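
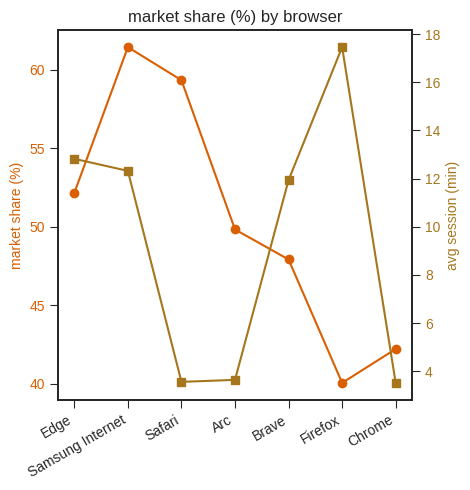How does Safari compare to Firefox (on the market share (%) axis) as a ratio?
≈ 1.5×

Safari ≈ 60, Firefox ≈ 40; 60/40 ≈ 1.5.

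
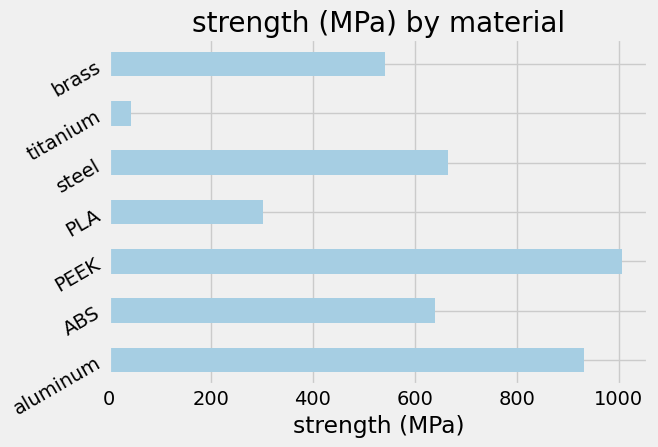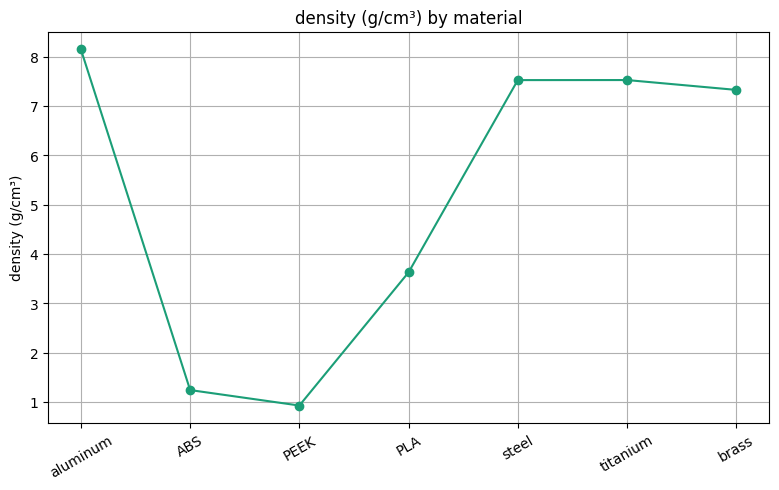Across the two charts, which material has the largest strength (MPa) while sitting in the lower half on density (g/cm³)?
PEEK

Chart 2 median density (g/cm³) ≈ 7; below-median materials: ABS, PEEK, PLA. Among those, PEEK has the highest strength (MPa) (≈ 1000).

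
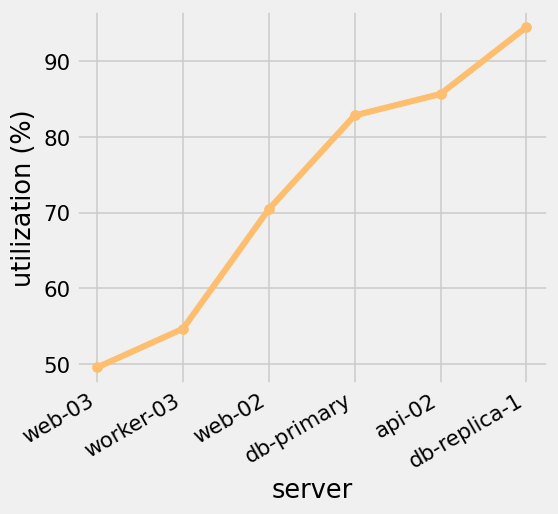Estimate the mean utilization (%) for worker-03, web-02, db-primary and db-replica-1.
(55 + 70 + 85 + 95) / 4 ≈ 76.

≈ 76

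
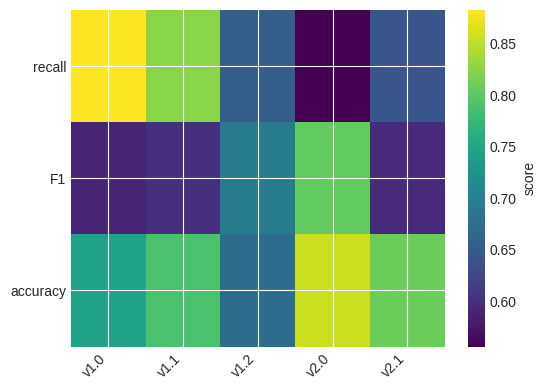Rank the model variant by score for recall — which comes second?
Top 3 for recall: v1.0 ≈ 0.90, v1.1 ≈ 0.80, v1.2 ≈ 0.65.

v1.1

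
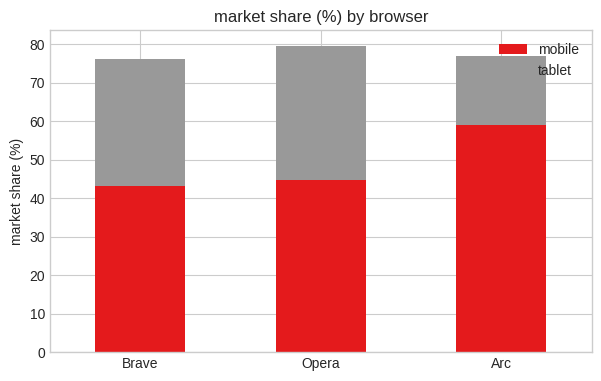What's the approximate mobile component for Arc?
≈ 60

mobile top ≈ 60, bottom ≈ 0; segment ≈ 60.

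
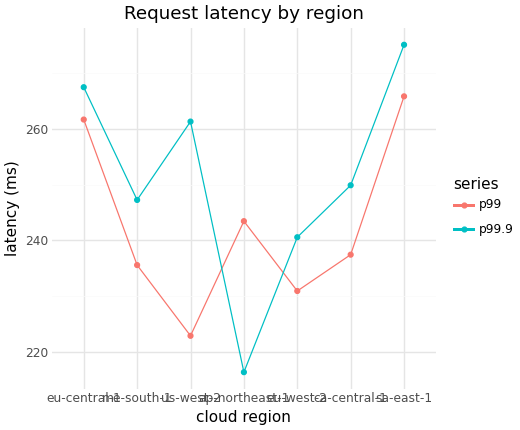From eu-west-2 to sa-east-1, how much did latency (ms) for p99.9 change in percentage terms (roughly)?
eu-west-2 ≈ 240, sa-east-1 ≈ 275; (275 − 240) / 240 ≈ +14.6%.

≈ +14.6%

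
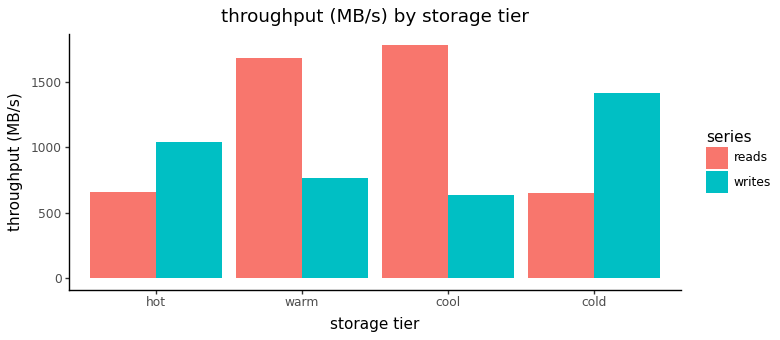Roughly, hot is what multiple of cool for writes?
hot ≈ 1000, cool ≈ 600; 1000/600 ≈ 1.67.

≈ 1.67×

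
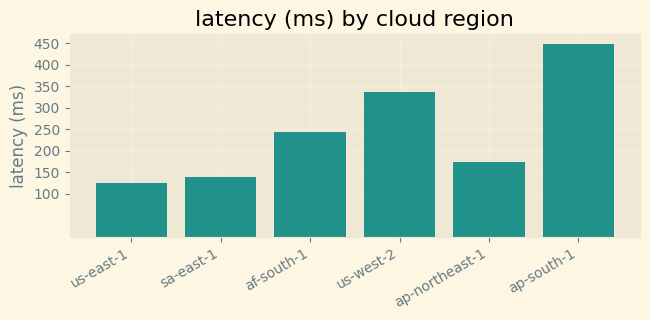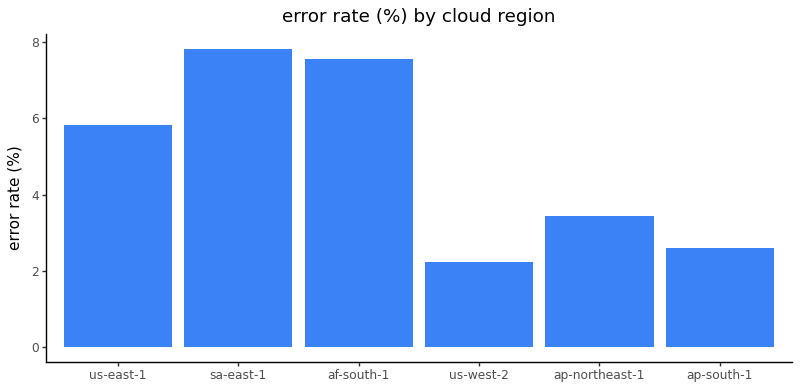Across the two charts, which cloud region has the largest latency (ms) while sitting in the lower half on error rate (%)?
ap-south-1

Chart 2 median error rate (%) ≈ 5; below-median cloud regions: us-west-2, ap-northeast-1, ap-south-1. Among those, ap-south-1 has the highest latency (ms) (≈ 450).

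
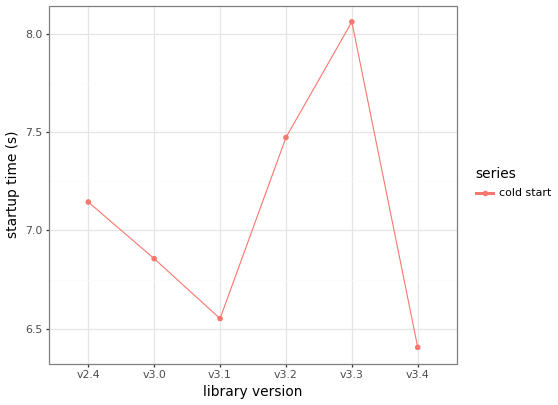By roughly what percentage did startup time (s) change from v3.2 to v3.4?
v3.2 ≈ 7.4, v3.4 ≈ 6.4; (6.4 − 7.4) / 7.4 ≈ -13.5%.

≈ -13.5%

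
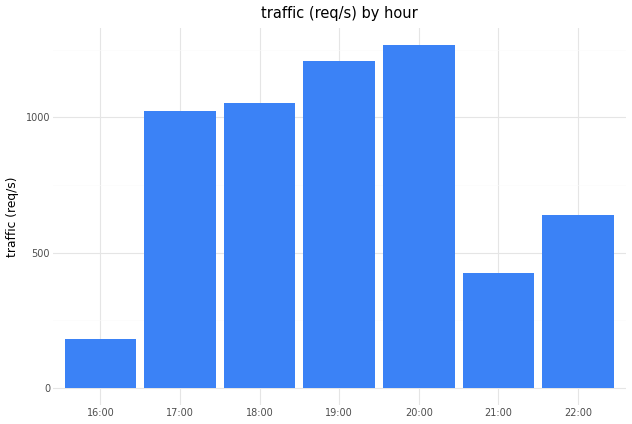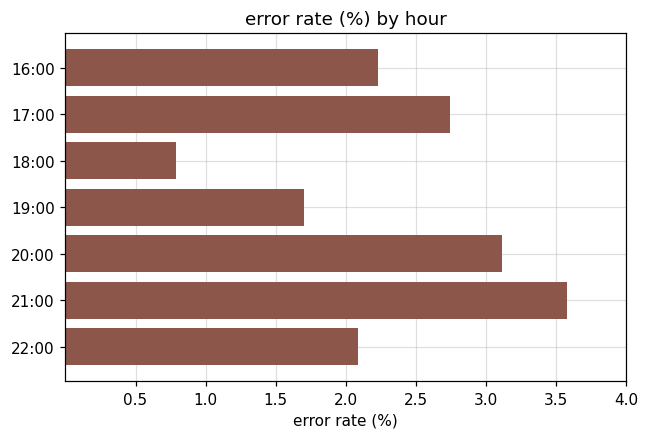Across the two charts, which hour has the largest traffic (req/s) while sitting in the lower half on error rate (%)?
Chart 2 median error rate (%) ≈ 2; below-median hours: 18:00, 19:00, 22:00. Among those, 19:00 has the highest traffic (req/s) (≈ 1200).

19:00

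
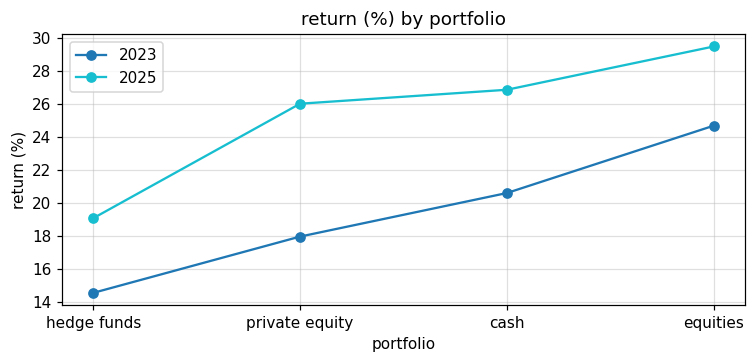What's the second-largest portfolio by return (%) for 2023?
Top 3 for 2023: equities ≈ 24, cash ≈ 20, private equity ≈ 18.

cash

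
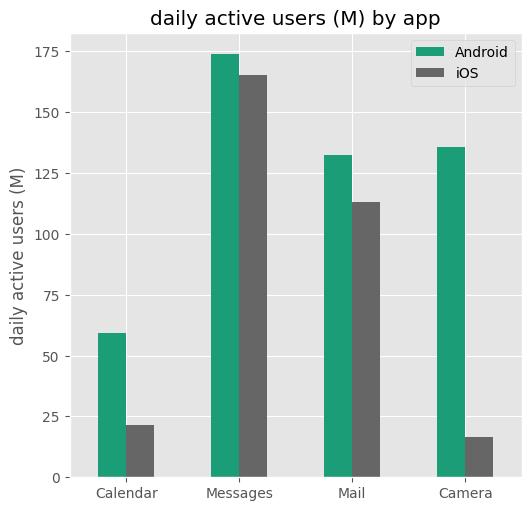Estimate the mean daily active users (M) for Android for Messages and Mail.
≈ 160

(180 + 140) / 2 ≈ 160.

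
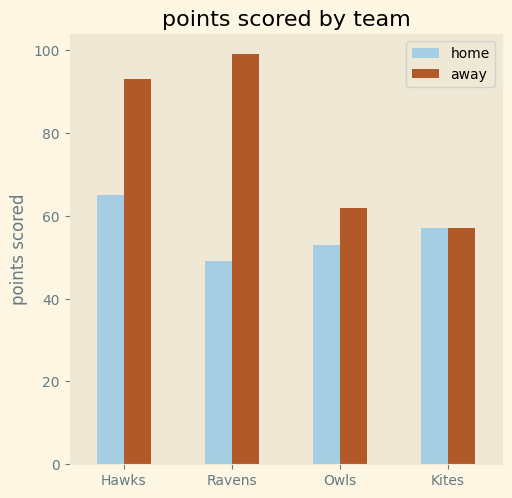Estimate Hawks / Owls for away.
Hawks ≈ 90, Owls ≈ 60; 90/60 ≈ 1.5.

≈ 1.5×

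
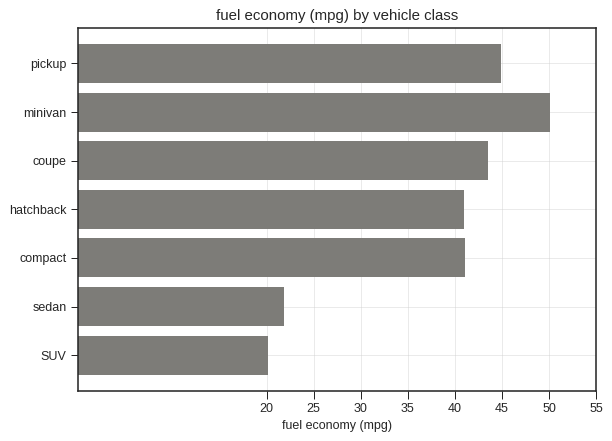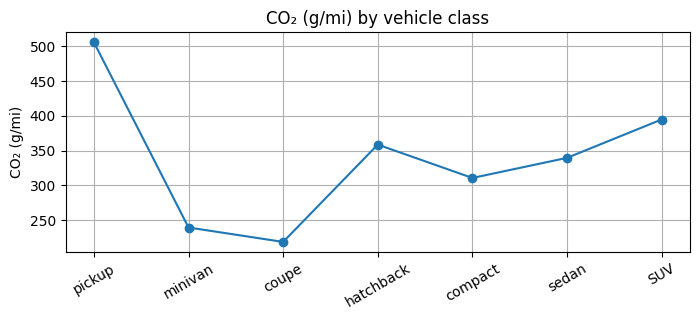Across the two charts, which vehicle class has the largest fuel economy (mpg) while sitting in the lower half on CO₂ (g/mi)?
minivan

Chart 2 median CO₂ (g/mi) ≈ 350; below-median vehicle classes: minivan, coupe, compact. Among those, minivan has the highest fuel economy (mpg) (≈ 50).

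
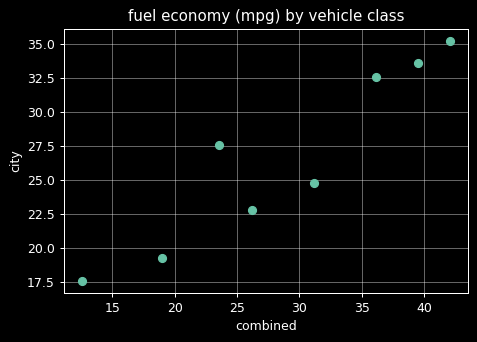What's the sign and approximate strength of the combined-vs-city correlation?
Points are positively correlated; strong (|r| ≈ 0.9).

positive, strong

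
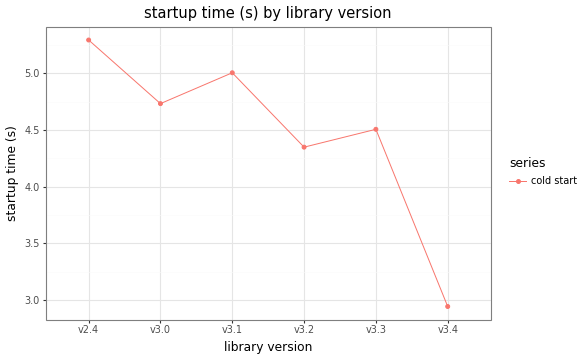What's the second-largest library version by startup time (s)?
Top 3: v2.4 ≈ 5.2, v3.1 ≈ 5.0, v3.0 ≈ 4.8.

v3.1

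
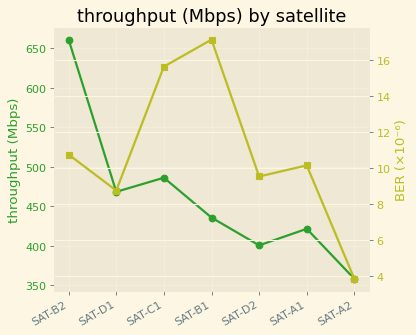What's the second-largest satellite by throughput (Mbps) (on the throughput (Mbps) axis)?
SAT-C1

Top 3 (on the throughput (Mbps) axis): SAT-B2 ≈ 650, SAT-C1 ≈ 500, SAT-D1 ≈ 450.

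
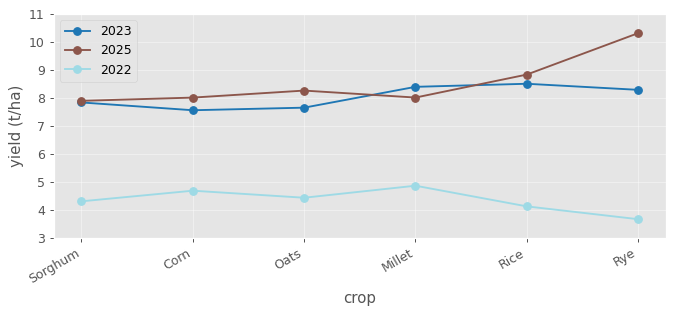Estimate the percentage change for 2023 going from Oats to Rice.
Oats ≈ 8, Rice ≈ 9; (9 − 8) / 8 ≈ +12.5%.

≈ +12.5%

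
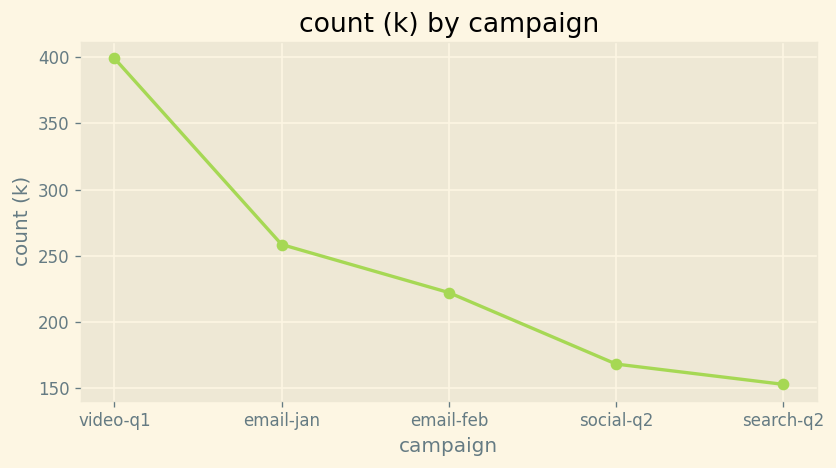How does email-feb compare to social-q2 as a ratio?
≈ 1.29×

email-feb ≈ 225, social-q2 ≈ 175; 225/175 ≈ 1.29.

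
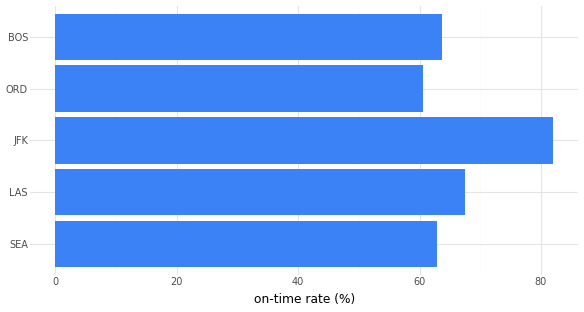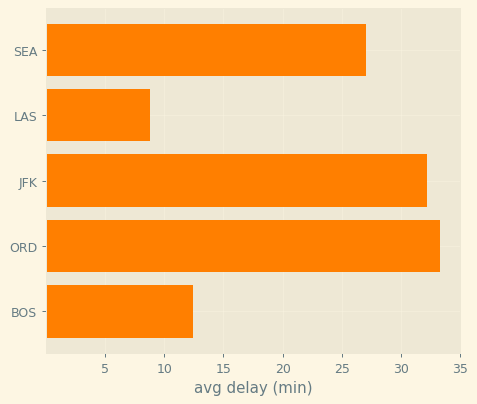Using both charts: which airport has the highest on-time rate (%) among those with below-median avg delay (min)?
Chart 2 median avg delay (min) ≈ 25; below-median airports: LAS, BOS. Among those, LAS has the highest on-time rate (%) (≈ 70).

LAS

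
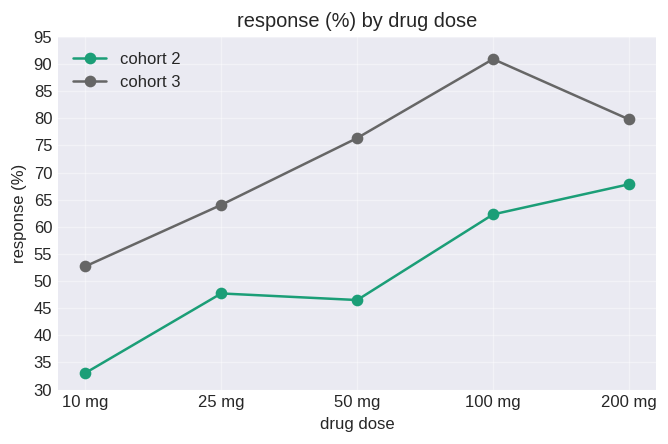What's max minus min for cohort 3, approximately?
Max 100 mg ≈ 90, min 10 mg ≈ 55; range ≈ 35.

≈ 35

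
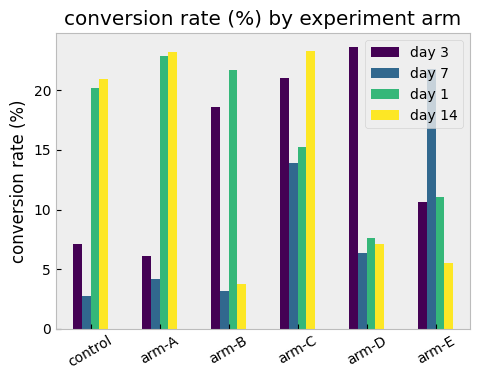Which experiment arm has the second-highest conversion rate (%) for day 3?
arm-C

Top 3 for day 3: arm-D ≈ 24, arm-C ≈ 22, arm-B ≈ 18.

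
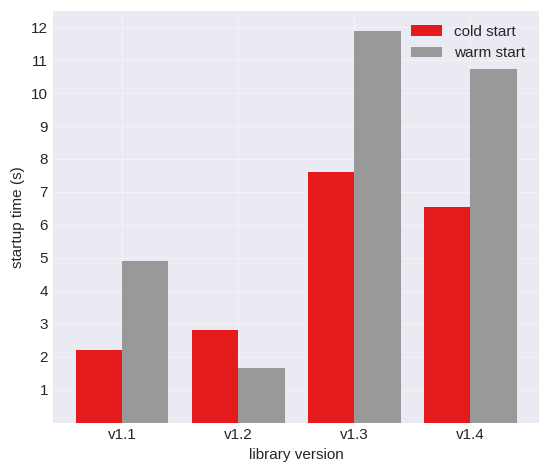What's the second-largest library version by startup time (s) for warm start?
v1.4

Top 3 for warm start: v1.3 ≈ 12, v1.4 ≈ 11, v1.1 ≈ 5.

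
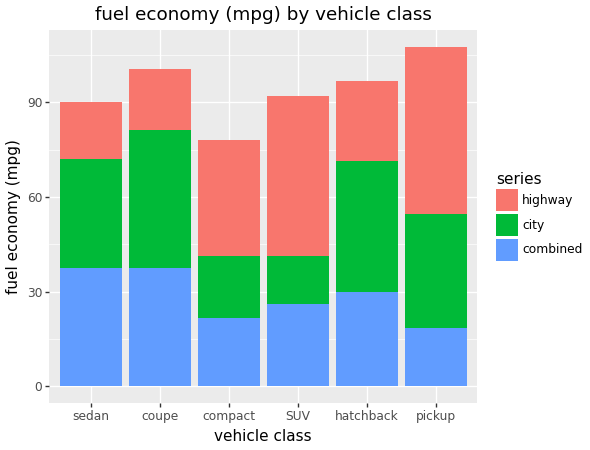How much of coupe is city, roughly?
city top ≈ 80, bottom ≈ 40; segment ≈ 40.

≈ 40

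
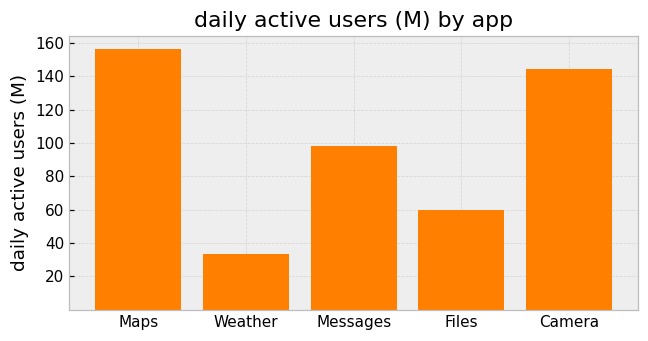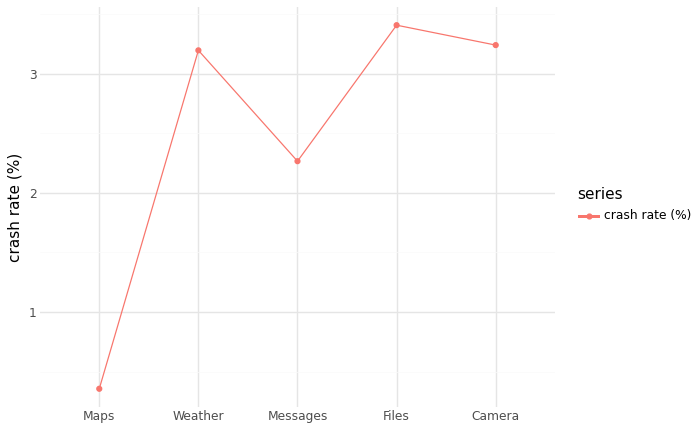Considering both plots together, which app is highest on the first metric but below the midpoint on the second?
Chart 2 median crash rate (%) ≈ 3; below-median apps: Maps, Messages. Among those, Maps has the highest daily active users (M) (≈ 160).

Maps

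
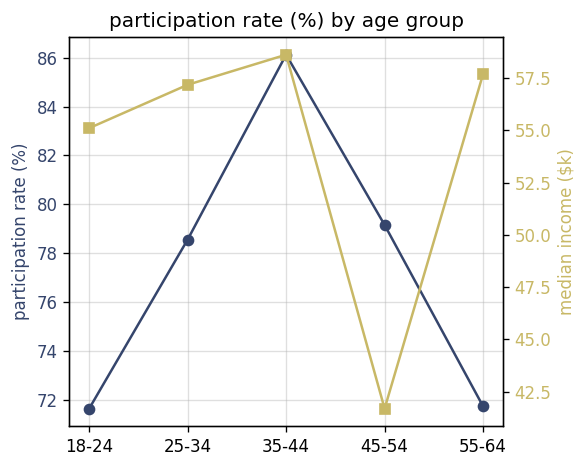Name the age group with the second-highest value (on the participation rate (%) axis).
45-54

Top 3 (on the participation rate (%) axis): 35-44 ≈ 86, 45-54 ≈ 80, 25-34 ≈ 78.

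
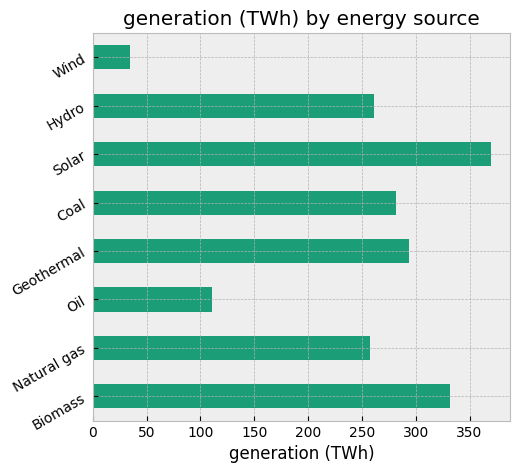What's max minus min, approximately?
Max Solar ≈ 350, min Wind ≈ 50; range ≈ 300.

≈ 300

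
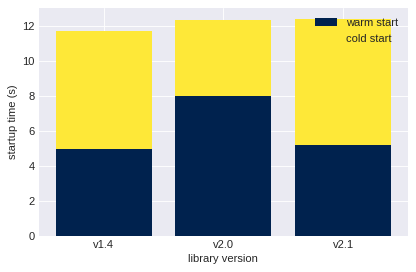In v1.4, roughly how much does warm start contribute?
warm start top ≈ 4, bottom ≈ 0; segment ≈ 4.

≈ 4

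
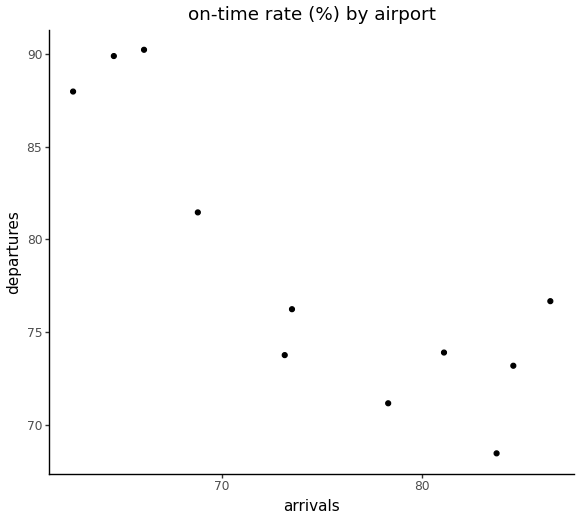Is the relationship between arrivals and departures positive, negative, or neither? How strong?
Points are negatively correlated; strong (|r| ≈ 0.8).

negative, strong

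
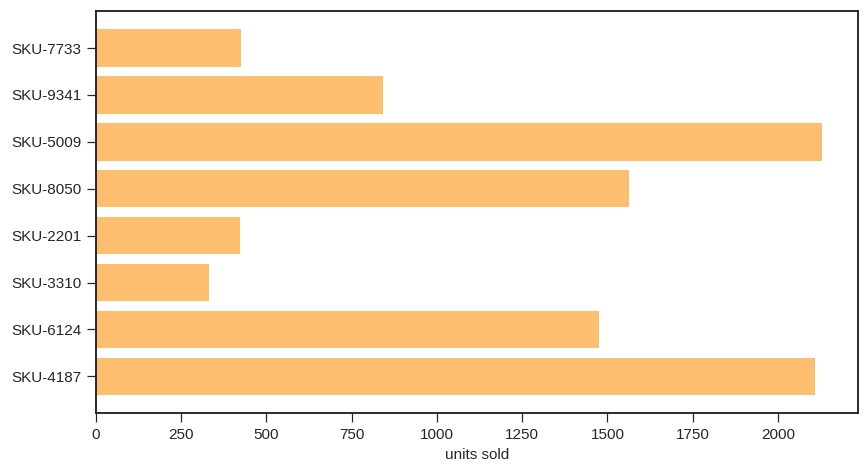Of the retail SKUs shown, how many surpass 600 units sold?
Above 600: SKU-9341, SKU-5009, SKU-8050, SKU-6124, SKU-4187.

5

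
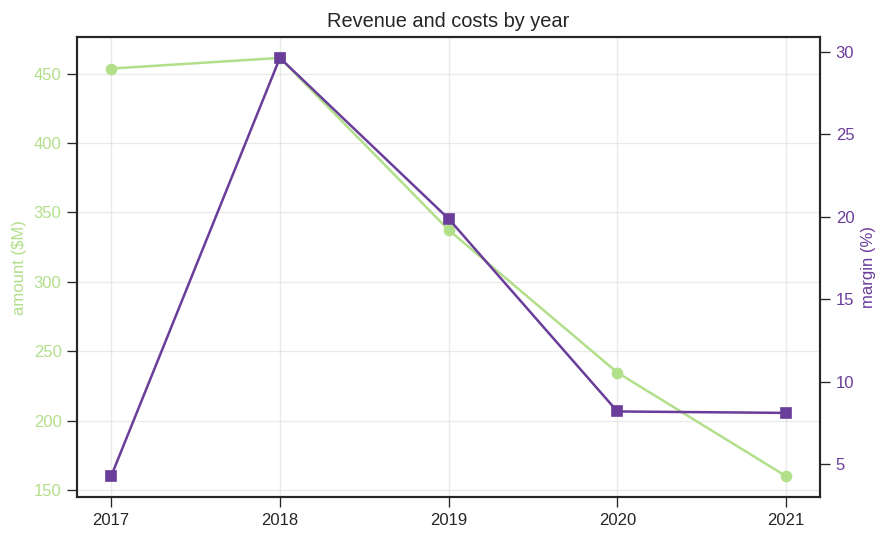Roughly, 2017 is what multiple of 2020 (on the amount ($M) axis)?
2017 ≈ 450, 2020 ≈ 250; 450/250 ≈ 1.8.

≈ 1.8×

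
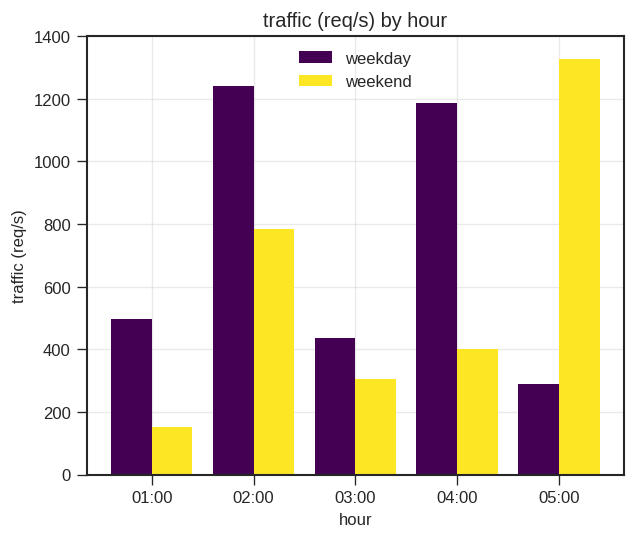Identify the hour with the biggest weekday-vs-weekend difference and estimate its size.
05:00, ≈ 1200 req/s

05:00: weekday ≈ 200, weekend ≈ 1400 → gap ≈ 1200. Next-largest (04:00) is only ≈ 800.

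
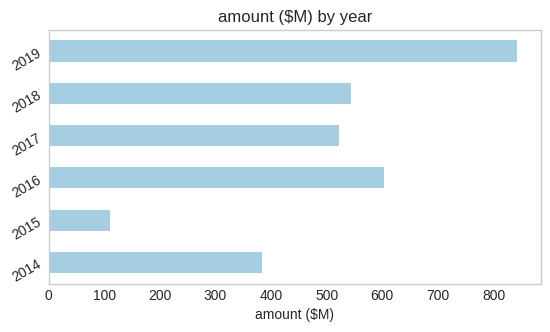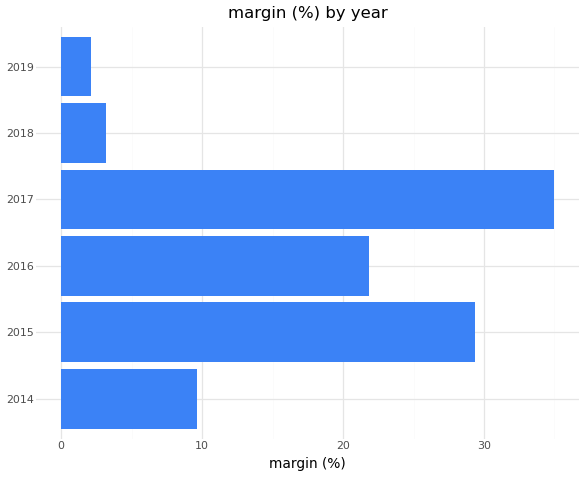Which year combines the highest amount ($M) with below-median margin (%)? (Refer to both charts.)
Chart 2 median margin (%) ≈ 15; below-median years: 2014, 2018, 2019. Among those, 2019 has the highest amount ($M) (≈ 800).

2019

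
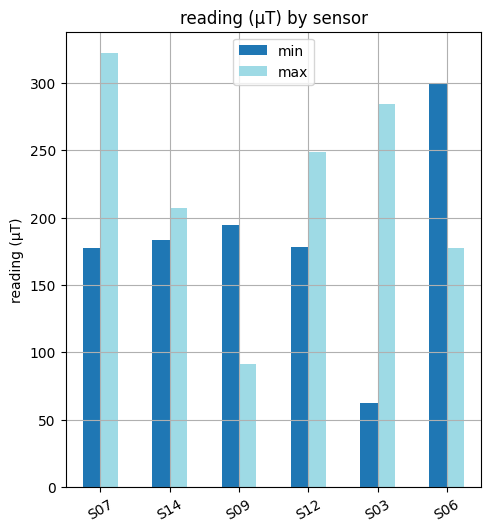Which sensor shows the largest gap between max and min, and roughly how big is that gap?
S03, ≈ 250 µT

S03: max ≈ 300, min ≈ 50 → gap ≈ 250. Next-largest (S07) is only ≈ 100.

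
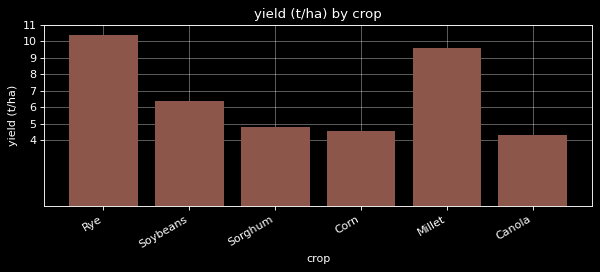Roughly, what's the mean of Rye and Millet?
≈ 10

(10 + 10) / 2 ≈ 10.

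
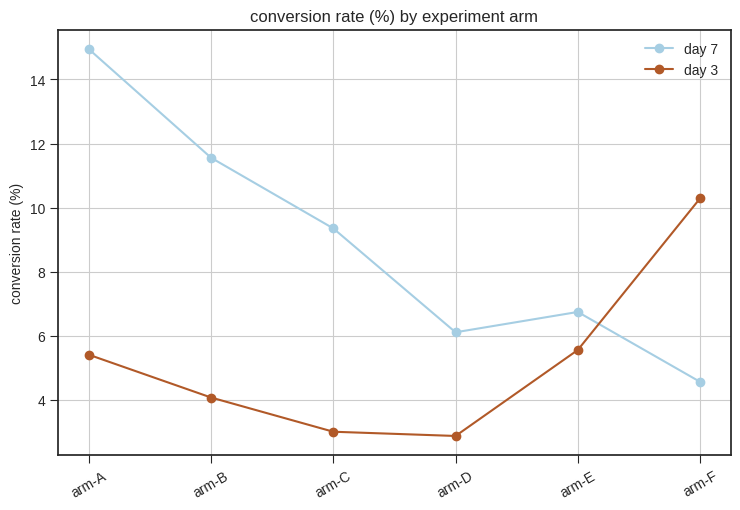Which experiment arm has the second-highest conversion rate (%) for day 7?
arm-B

Top 3 for day 7: arm-A ≈ 14, arm-B ≈ 12, arm-C ≈ 10.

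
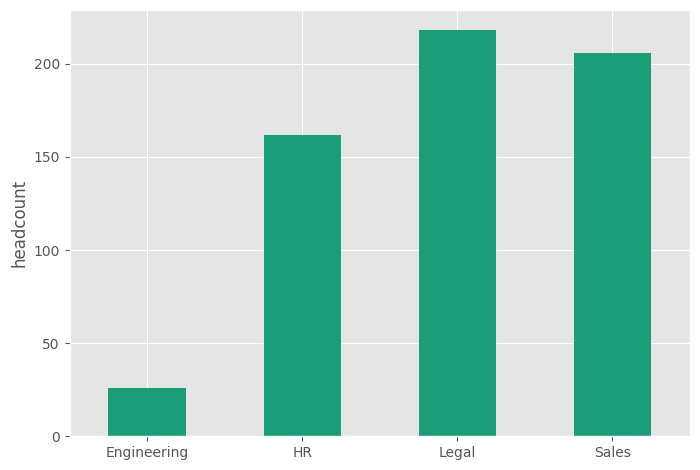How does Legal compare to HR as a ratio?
Legal ≈ 220, HR ≈ 160; 220/160 ≈ 1.38.

≈ 1.38×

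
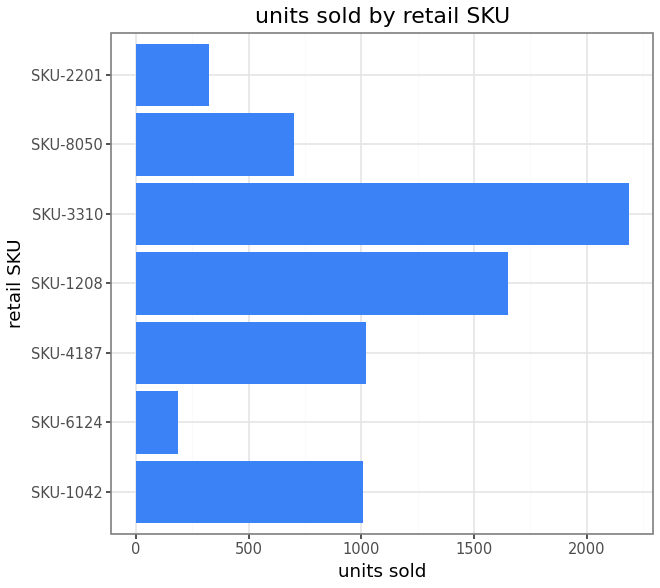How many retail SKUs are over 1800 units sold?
Above 1800: SKU-3310.

1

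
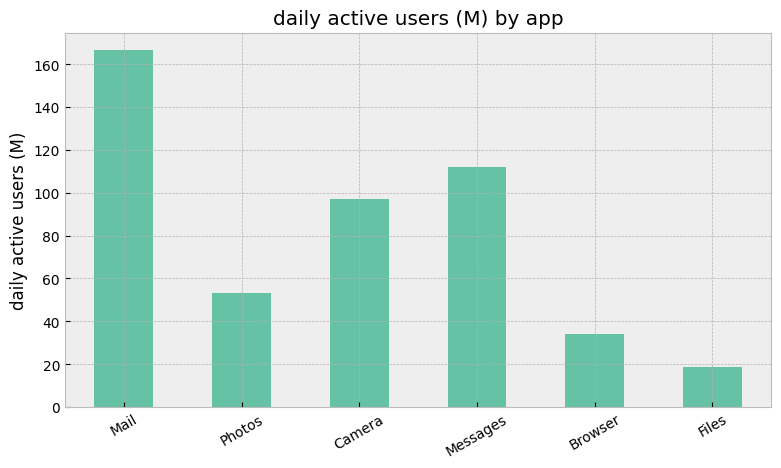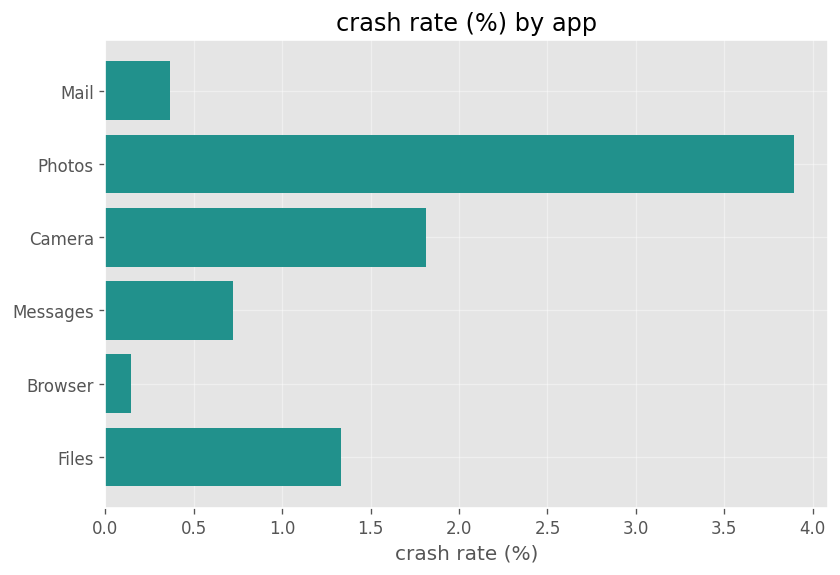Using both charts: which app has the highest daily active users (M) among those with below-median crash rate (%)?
Mail

Chart 2 median crash rate (%) ≈ 1; below-median apps: Mail, Messages, Browser. Among those, Mail has the highest daily active users (M) (≈ 160).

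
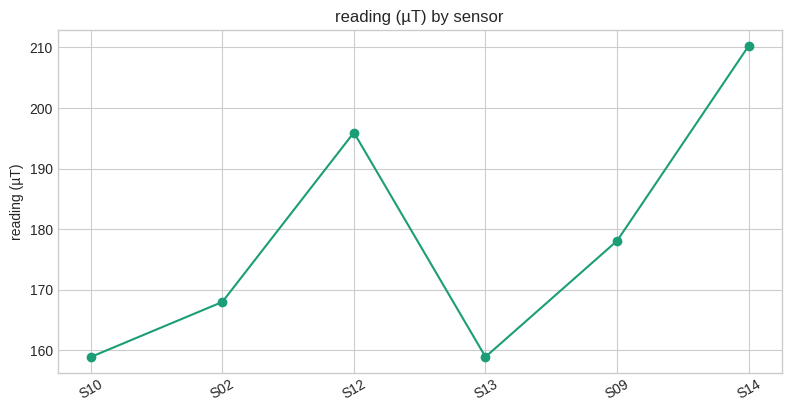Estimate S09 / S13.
≈ 1.12×

S09 ≈ 180, S13 ≈ 160; 180/160 ≈ 1.12.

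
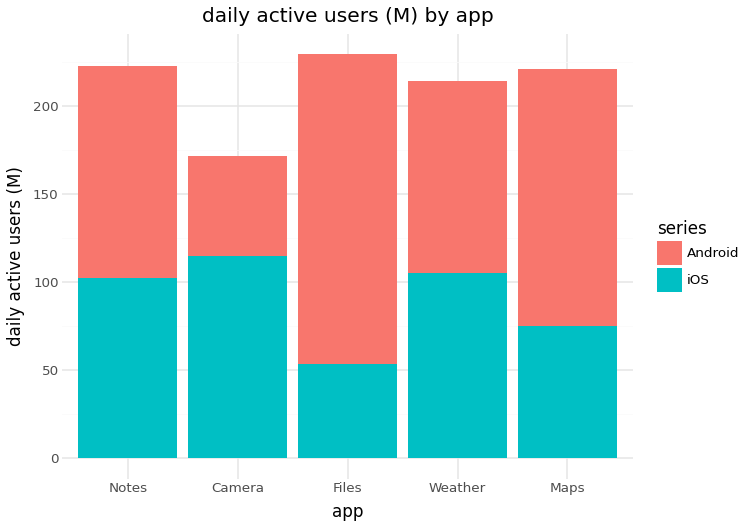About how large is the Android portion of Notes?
≈ 120

Android top ≈ 220, bottom ≈ 100; segment ≈ 120.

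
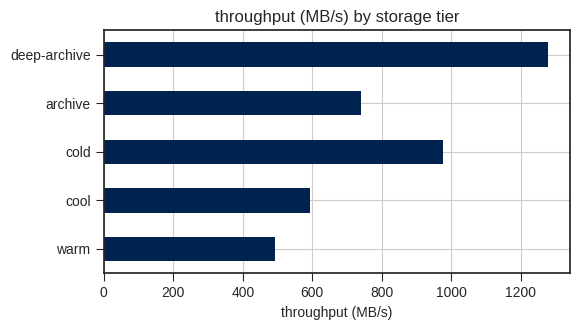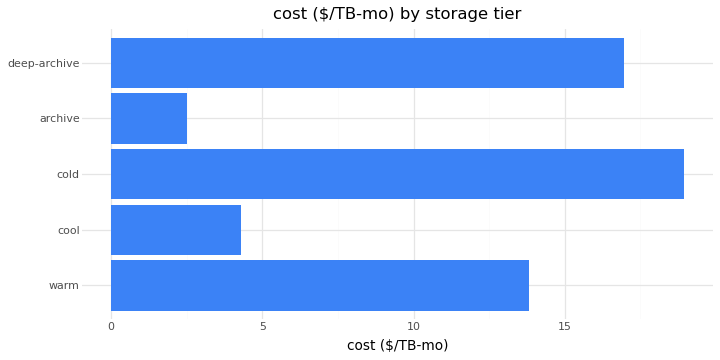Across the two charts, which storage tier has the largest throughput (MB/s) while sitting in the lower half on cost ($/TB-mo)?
archive

Chart 2 median cost ($/TB-mo) ≈ 14; below-median storage tiers: cool, archive. Among those, archive has the highest throughput (MB/s) (≈ 800).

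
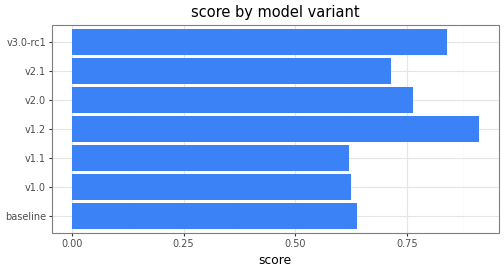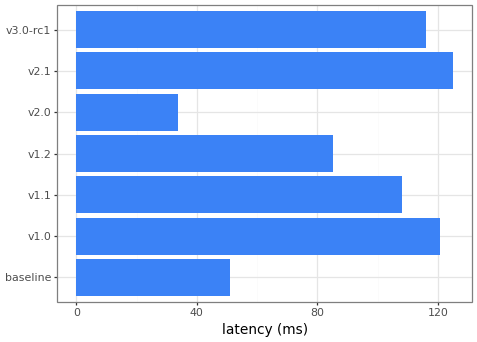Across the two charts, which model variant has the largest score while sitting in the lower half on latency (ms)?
v1.2

Chart 2 median latency (ms) ≈ 100; below-median model variants: baseline, v1.2, v2.0. Among those, v1.2 has the highest score (≈ 0.9).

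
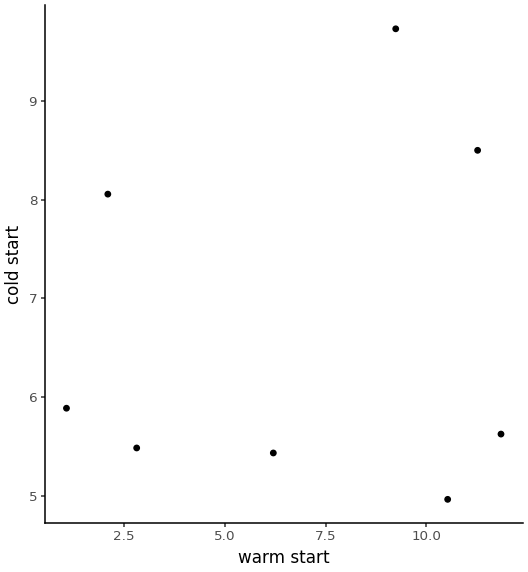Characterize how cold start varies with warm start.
Points are roughly uncorrelated; weak (|r| ≈ 0.1).

no clear correlation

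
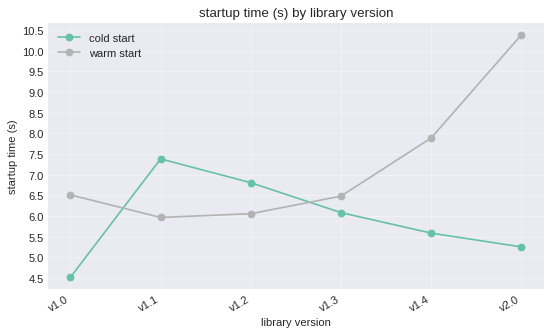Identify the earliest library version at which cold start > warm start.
v1.0: cold start ≈ 4.5 vs warm start ≈ 6.5 (not yet); v1.1: cold start ≈ 7.5 vs warm start ≈ 6.0 (first crossover).

v1.1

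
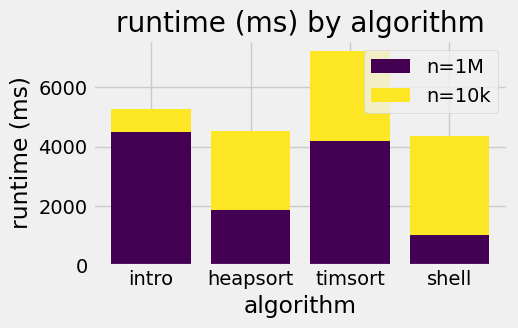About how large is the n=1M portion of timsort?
≈ 4000

n=1M top ≈ 4000, bottom ≈ 0; segment ≈ 4000.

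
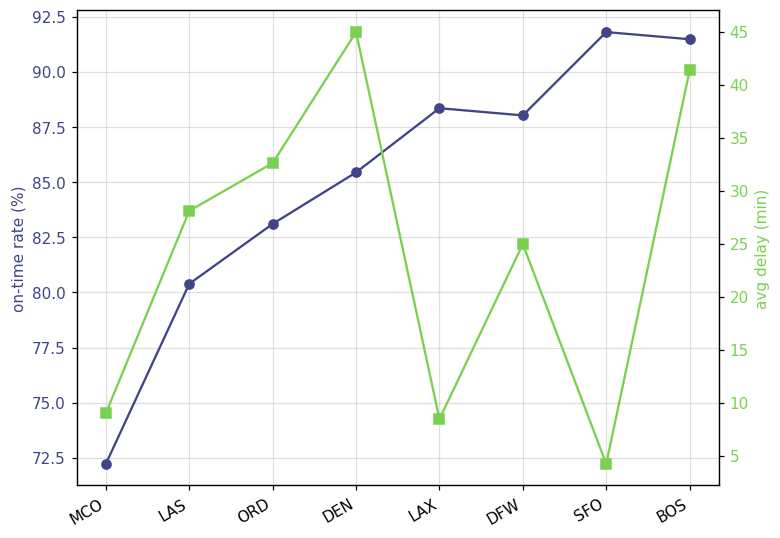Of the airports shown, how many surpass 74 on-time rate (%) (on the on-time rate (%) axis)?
7

Above 74: LAS, ORD, DEN, LAX, DFW, SFO, BOS.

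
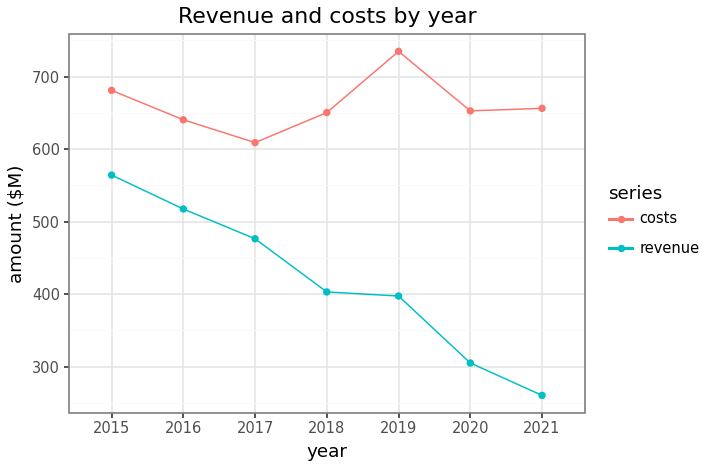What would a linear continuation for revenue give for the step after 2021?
≈ 175

Last three: 400, 300, 250 → slope ≈ -75/step → next ≈ 175.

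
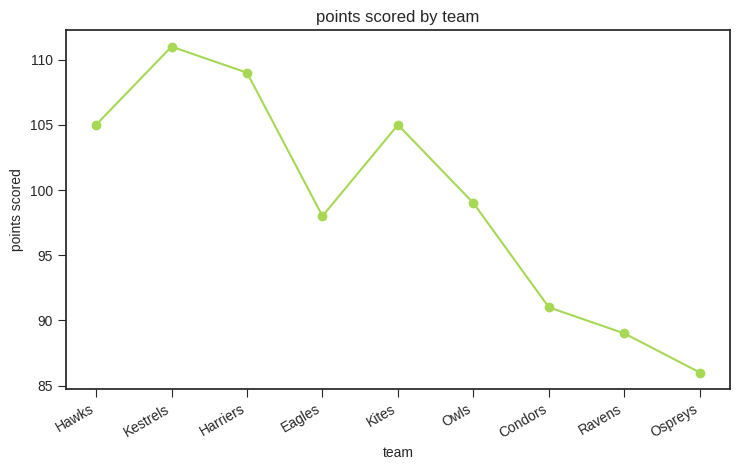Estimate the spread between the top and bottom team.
Max Kestrels ≈ 110, min Ospreys ≈ 85; range ≈ 25.

≈ 25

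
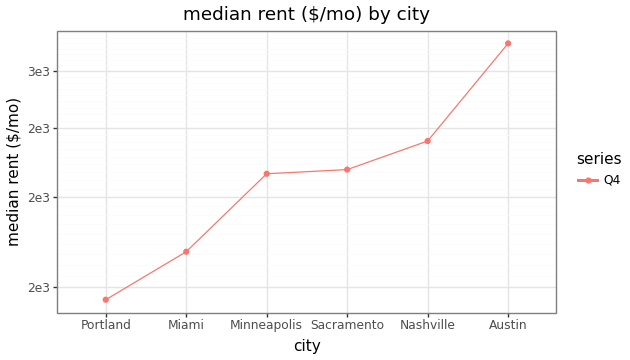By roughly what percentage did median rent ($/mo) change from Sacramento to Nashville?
≈ +9.1%

Sacramento ≈ 2200, Nashville ≈ 2400; (2400 − 2200) / 2200 ≈ +9.1%.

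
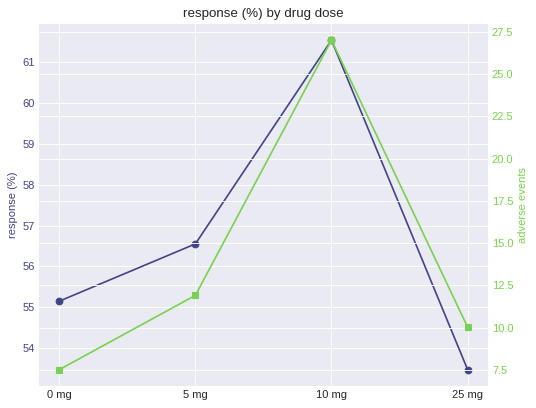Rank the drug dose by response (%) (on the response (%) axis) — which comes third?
Top 4 (on the response (%) axis): 10 mg ≈ 62, 5 mg ≈ 57, 0 mg ≈ 55, 25 mg ≈ 53.

0 mg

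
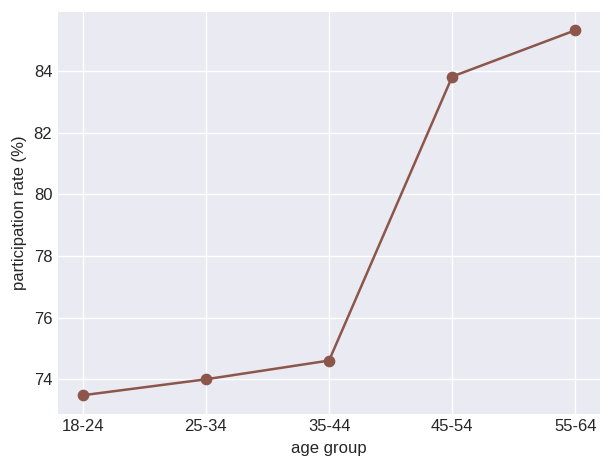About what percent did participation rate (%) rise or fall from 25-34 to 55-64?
≈ +14.9%

25-34 ≈ 74, 55-64 ≈ 85; (85 − 74) / 74 ≈ +14.9%.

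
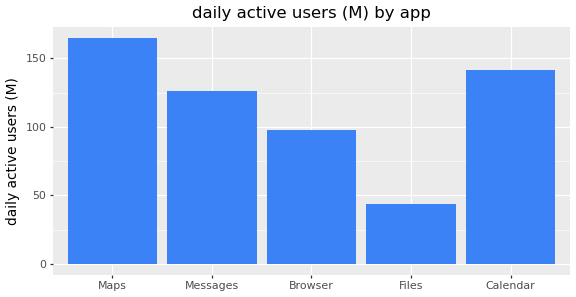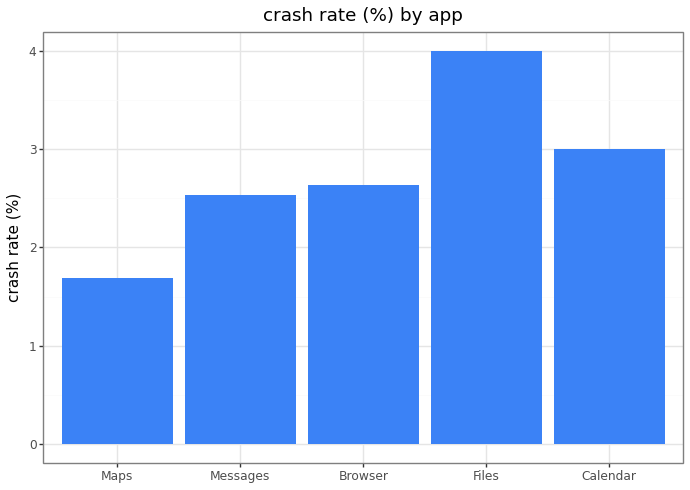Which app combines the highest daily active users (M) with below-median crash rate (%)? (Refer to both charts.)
Maps

Chart 2 median crash rate (%) ≈ 2.5; below-median apps: Maps, Messages. Among those, Maps has the highest daily active users (M) (≈ 160).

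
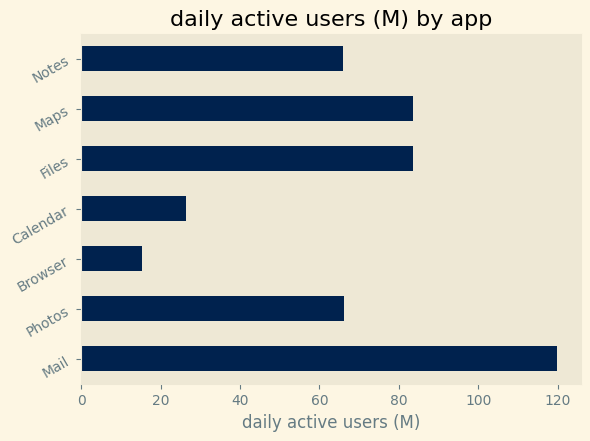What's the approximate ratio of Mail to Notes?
≈ 1.71×

Mail ≈ 120, Notes ≈ 70; 120/70 ≈ 1.71.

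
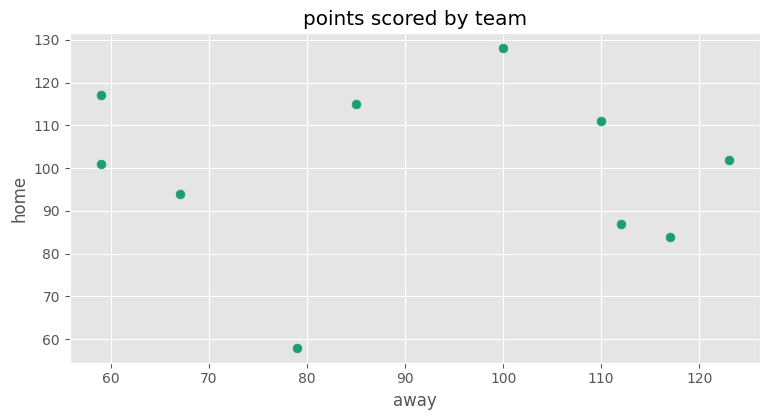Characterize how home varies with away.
Points are roughly uncorrelated; weak (|r| ≈ 0.0).

no clear correlation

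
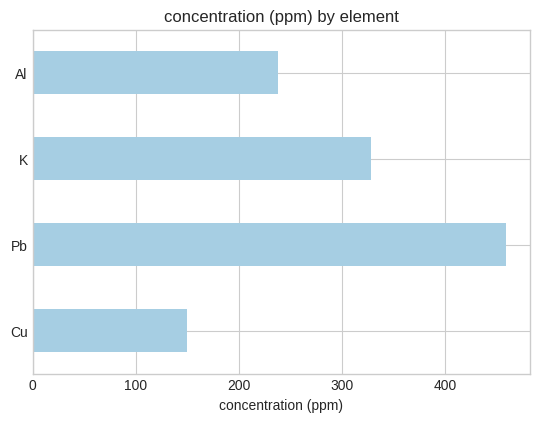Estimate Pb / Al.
≈ 1.8×

Pb ≈ 450, Al ≈ 250; 450/250 ≈ 1.8.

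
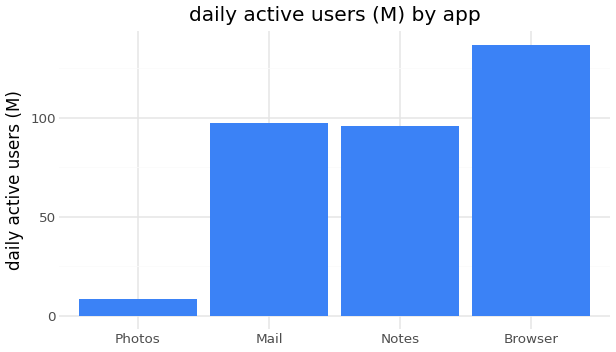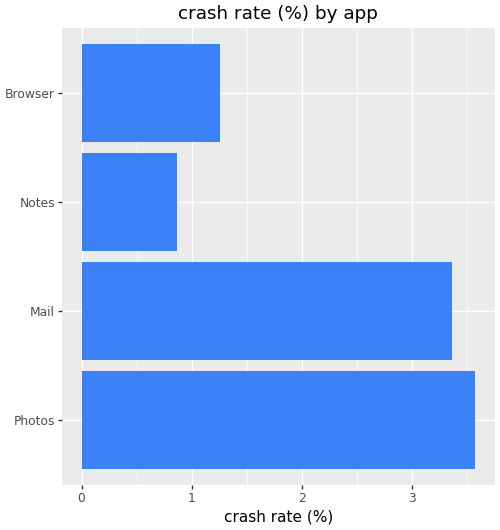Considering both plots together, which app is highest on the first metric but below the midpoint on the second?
Chart 2 median crash rate (%) ≈ 2.5; below-median apps: Notes, Browser. Among those, Browser has the highest daily active users (M) (≈ 140).

Browser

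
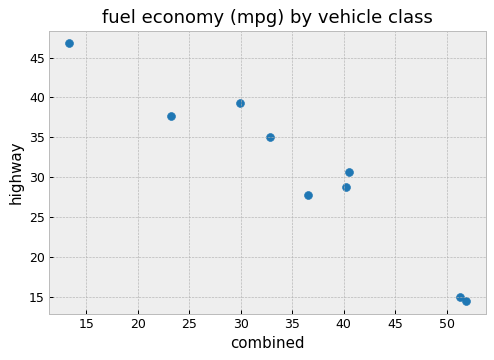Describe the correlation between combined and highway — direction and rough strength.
negative, strong

Points are negatively correlated; strong (|r| ≈ 1.0).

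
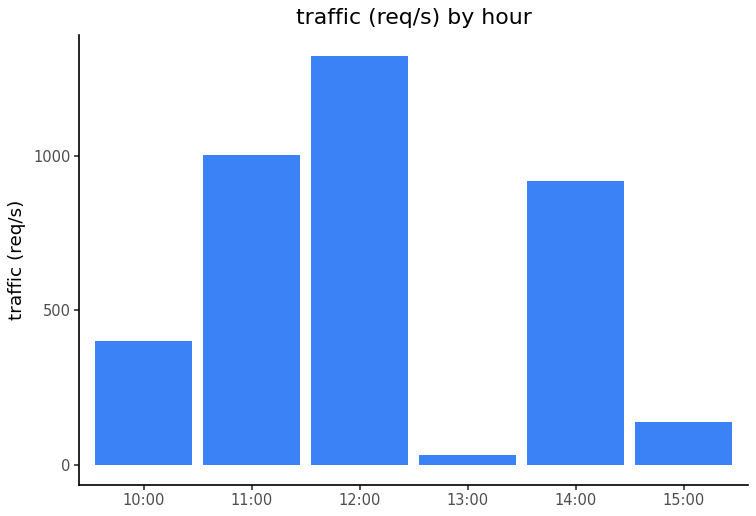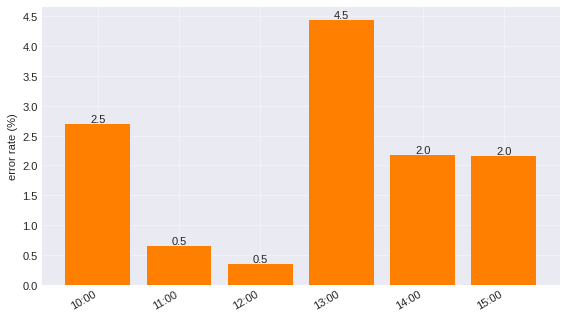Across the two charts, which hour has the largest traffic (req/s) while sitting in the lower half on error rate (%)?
Chart 2 median error rate (%) ≈ 2; below-median hours: 11:00, 12:00, 15:00. Among those, 12:00 has the highest traffic (req/s) (≈ 1400).

12:00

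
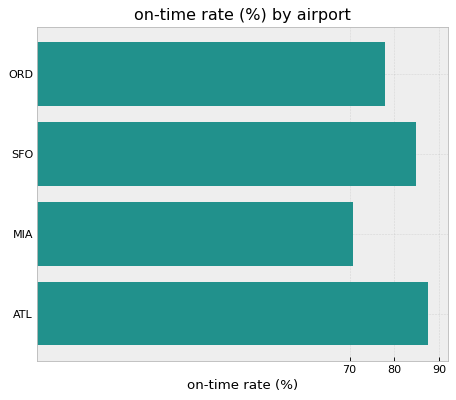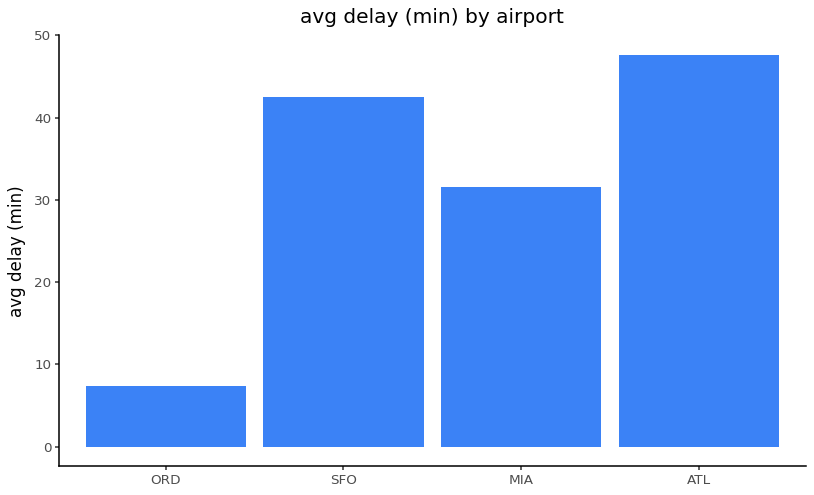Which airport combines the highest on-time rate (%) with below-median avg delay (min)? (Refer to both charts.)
ORD

Chart 2 median avg delay (min) ≈ 35; below-median airports: ORD, MIA. Among those, ORD has the highest on-time rate (%) (≈ 80).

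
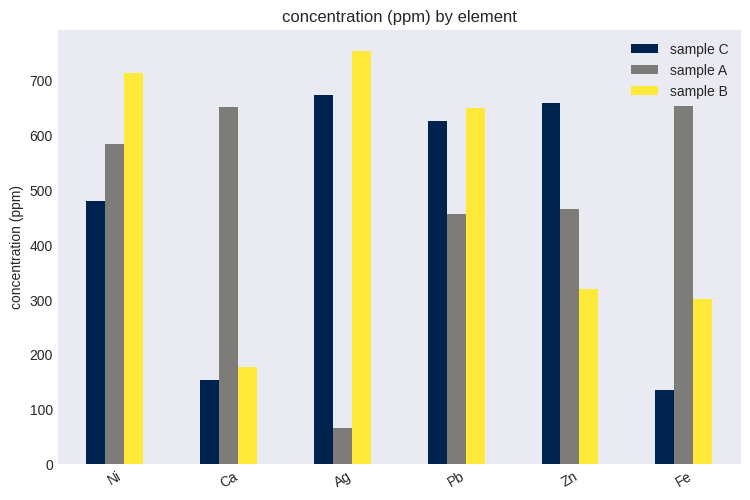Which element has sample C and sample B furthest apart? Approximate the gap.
Zn: sample C ≈ 700, sample B ≈ 300 → gap ≈ 400. Next-largest (Ni) is only ≈ 200.

Zn, ≈ 400 ppm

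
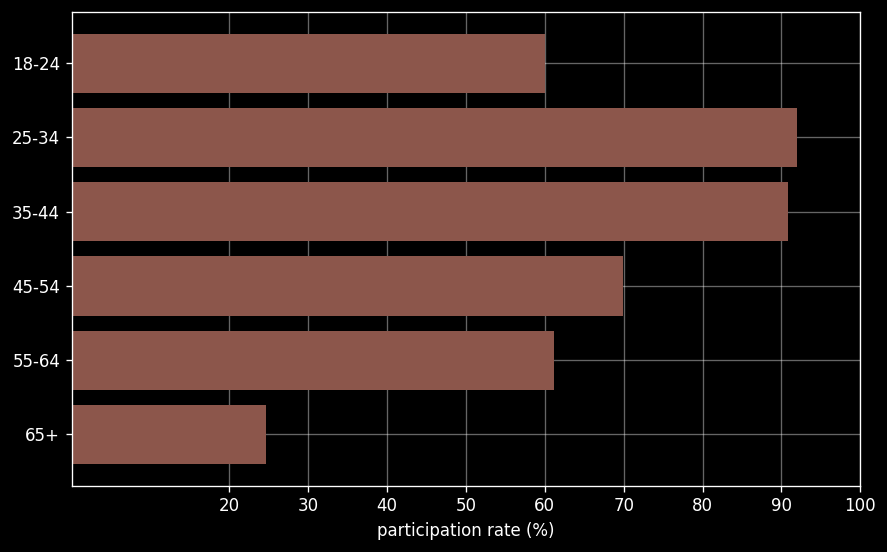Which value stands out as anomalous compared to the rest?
65+

65+ ≈ 20; the rest sit between ≈ 60 and ≈ 90.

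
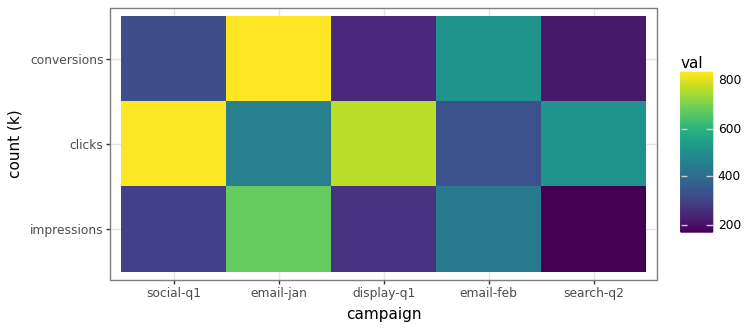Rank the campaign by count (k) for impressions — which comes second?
Top 3 for impressions: email-jan ≈ 700, email-feb ≈ 400, social-q1 ≈ 300.

email-feb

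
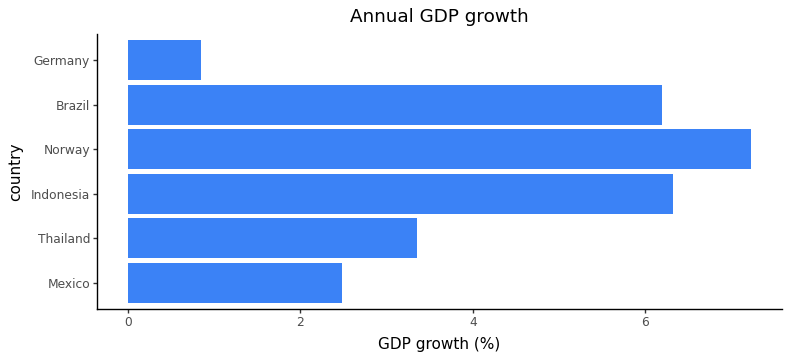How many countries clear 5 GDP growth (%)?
3

Above 5: Indonesia, Norway, Brazil.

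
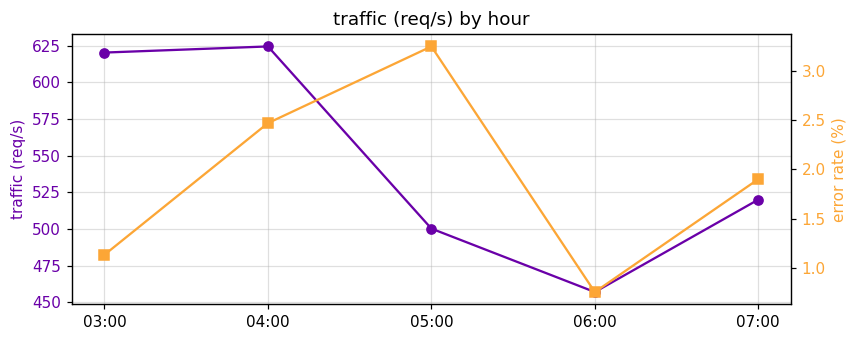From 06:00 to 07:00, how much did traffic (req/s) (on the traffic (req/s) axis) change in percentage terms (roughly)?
≈ +13%

06:00 ≈ 460, 07:00 ≈ 520; (520 − 460) / 460 ≈ +13%.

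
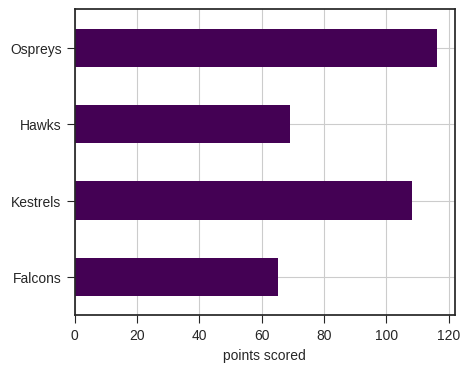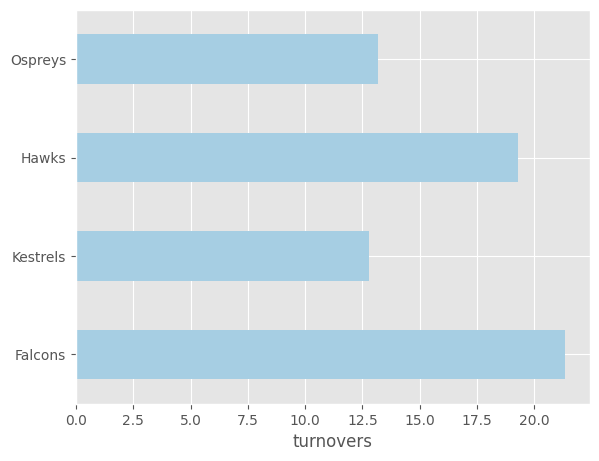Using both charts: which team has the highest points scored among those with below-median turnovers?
Chart 2 median turnovers ≈ 16; below-median teams: Kestrels, Ospreys. Among those, Ospreys has the highest points scored (≈ 120).

Ospreys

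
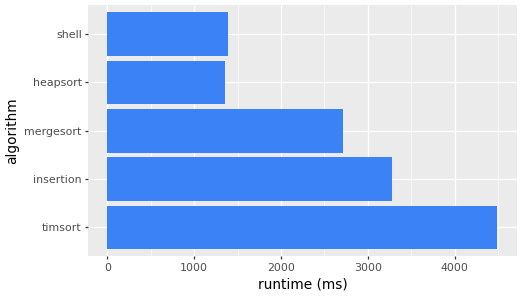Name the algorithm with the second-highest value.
insertion

Top 3: timsort ≈ 4500, insertion ≈ 3500, mergesort ≈ 2500.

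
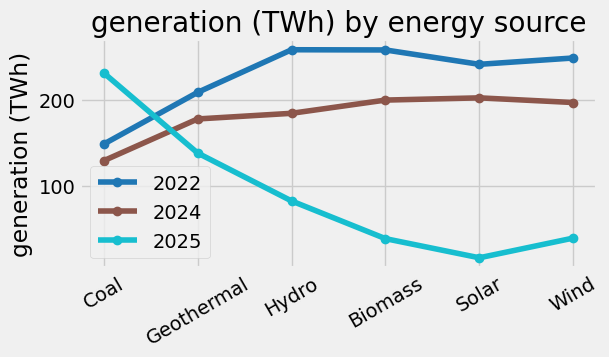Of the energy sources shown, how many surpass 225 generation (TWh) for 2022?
Above 225: Hydro, Biomass, Solar, Wind.

4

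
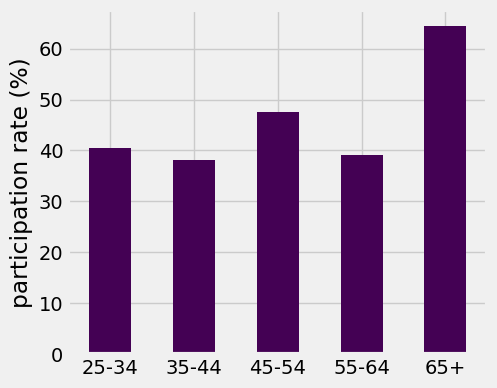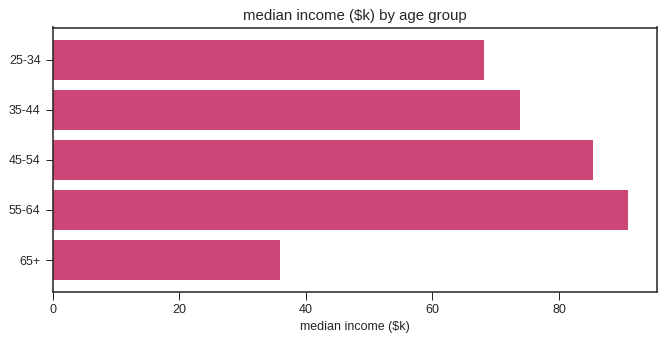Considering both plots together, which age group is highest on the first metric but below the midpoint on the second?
Chart 2 median median income ($k) ≈ 70; below-median age groups: 25-34, 65+. Among those, 65+ has the highest participation rate (%) (≈ 60).

65+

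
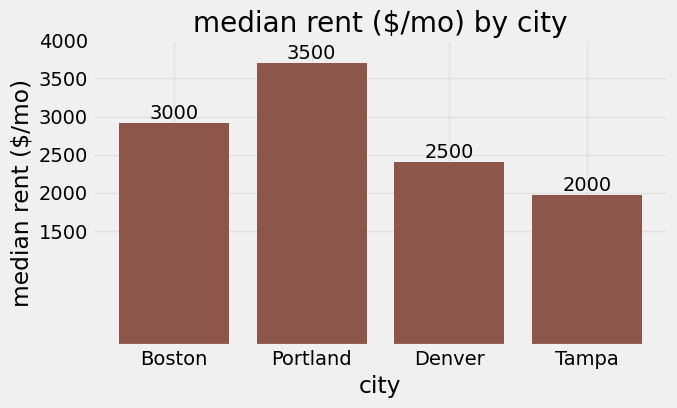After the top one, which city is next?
Top 3: Portland ≈ 3500, Boston ≈ 3000, Denver ≈ 2500.

Boston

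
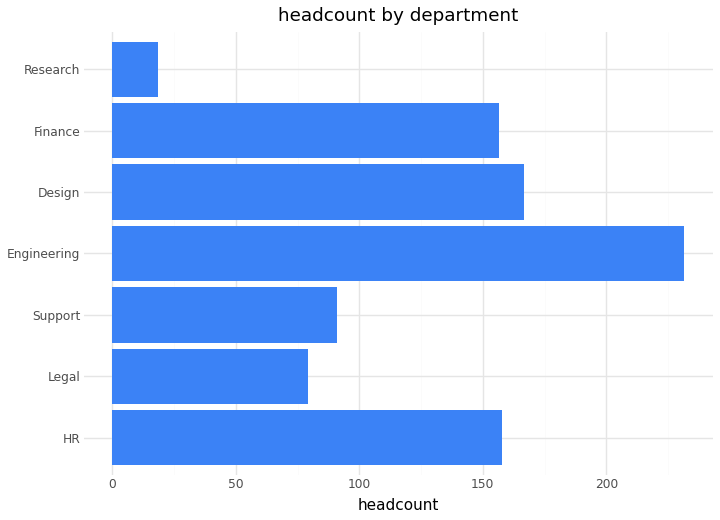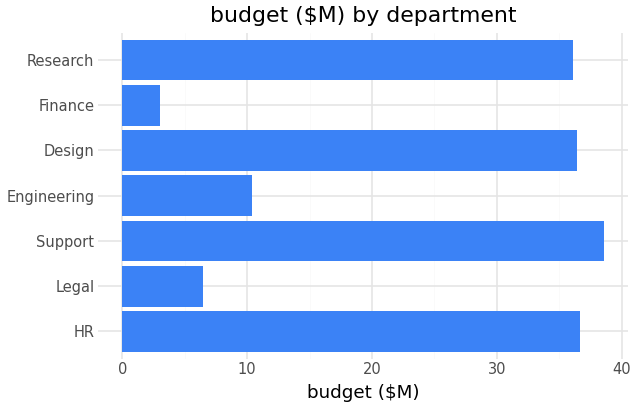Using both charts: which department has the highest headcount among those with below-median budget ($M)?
Engineering

Chart 2 median budget ($M) ≈ 35; below-median departments: Legal, Engineering, Finance. Among those, Engineering has the highest headcount (≈ 225).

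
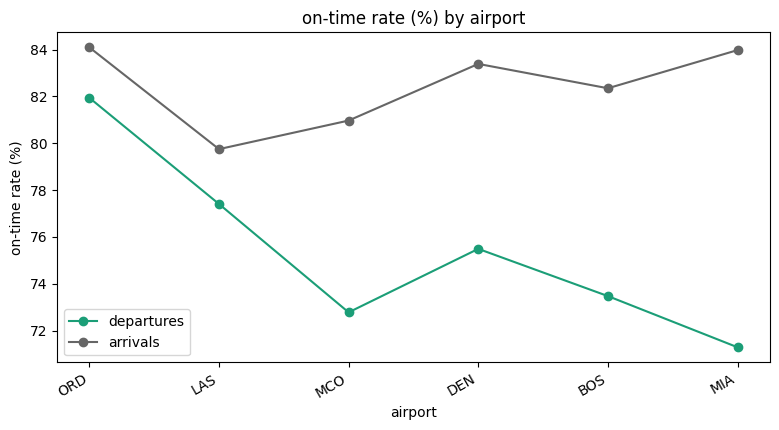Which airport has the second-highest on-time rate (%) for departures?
Top 3 for departures: ORD ≈ 82, LAS ≈ 78, DEN ≈ 76.

LAS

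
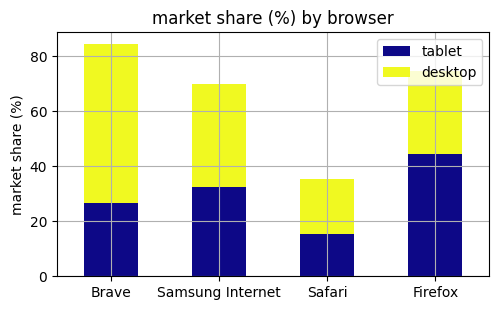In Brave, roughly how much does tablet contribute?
≈ 30

tablet top ≈ 30, bottom ≈ 0; segment ≈ 30.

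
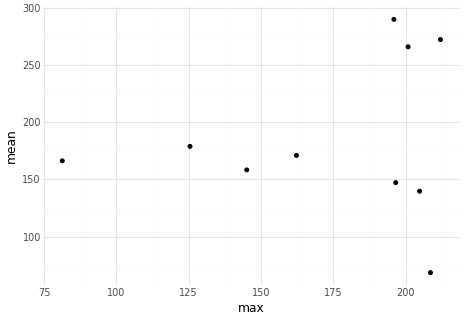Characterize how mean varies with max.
no clear correlation

Points are roughly uncorrelated; weak (|r| ≈ 0.2).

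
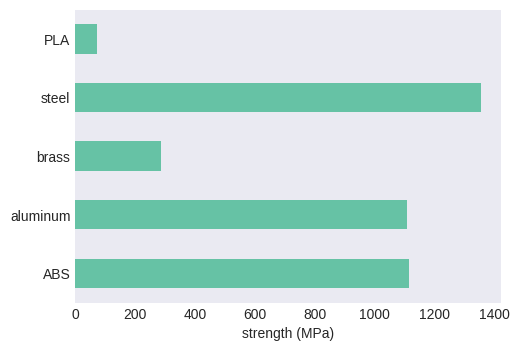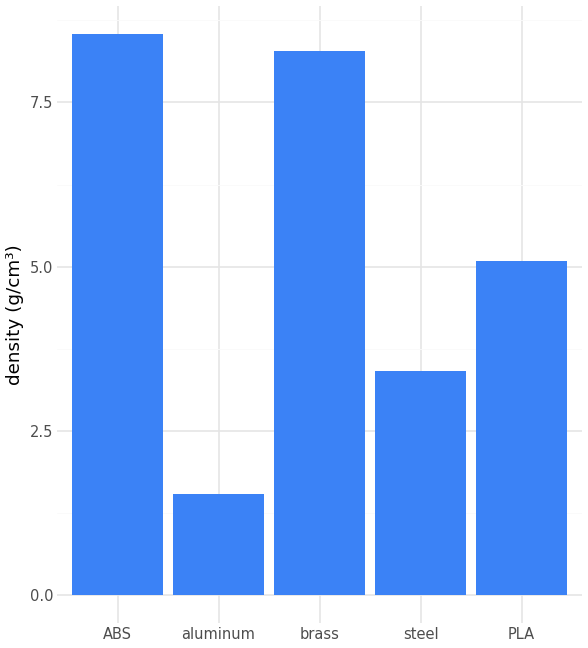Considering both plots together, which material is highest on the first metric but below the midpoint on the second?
Chart 2 median density (g/cm³) ≈ 5; below-median materials: aluminum, steel. Among those, steel has the highest strength (MPa) (≈ 1400).

steel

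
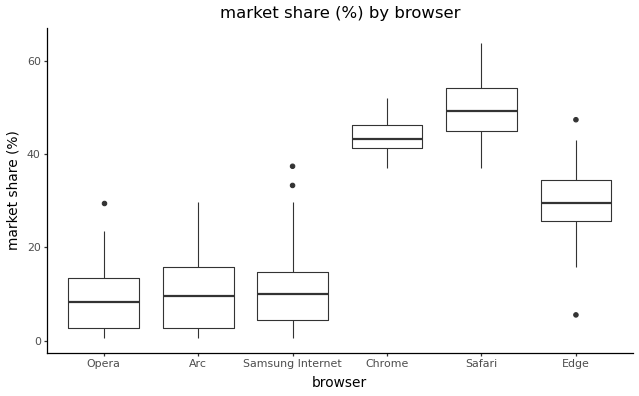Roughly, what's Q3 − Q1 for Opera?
Q3 ≈ 15, Q1 ≈ 5; IQR ≈ 10.

≈ 10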